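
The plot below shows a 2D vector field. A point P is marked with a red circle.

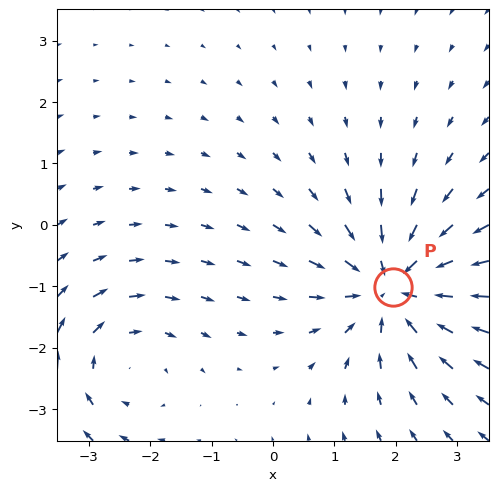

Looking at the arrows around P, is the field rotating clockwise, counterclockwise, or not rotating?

not rotating

Near P at (2.0, -1.0) the arrows show no circulation. The curl there is ≈0.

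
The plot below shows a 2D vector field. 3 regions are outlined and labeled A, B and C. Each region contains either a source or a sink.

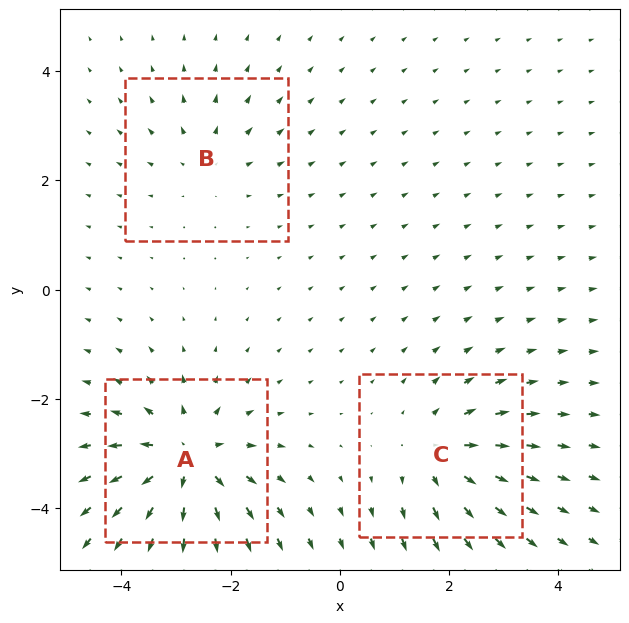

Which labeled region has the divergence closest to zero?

B

Divergence at each region's feature centre — A: about +5, B: about +2, C: about +3. Region B is closest to zero.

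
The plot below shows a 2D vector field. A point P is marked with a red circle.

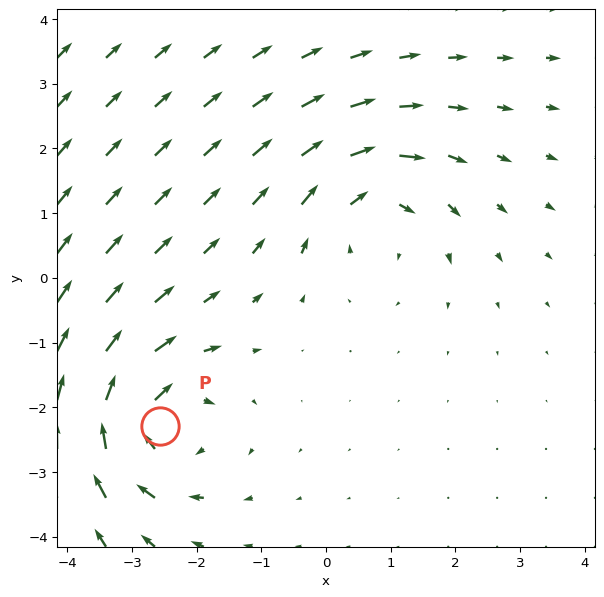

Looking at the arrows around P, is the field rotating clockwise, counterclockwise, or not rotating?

Near P at (-2.6, -2.3) the arrows circulate clockwise. The curl (z-component) there is about -5; negative curl means clockwise rotation.

clockwise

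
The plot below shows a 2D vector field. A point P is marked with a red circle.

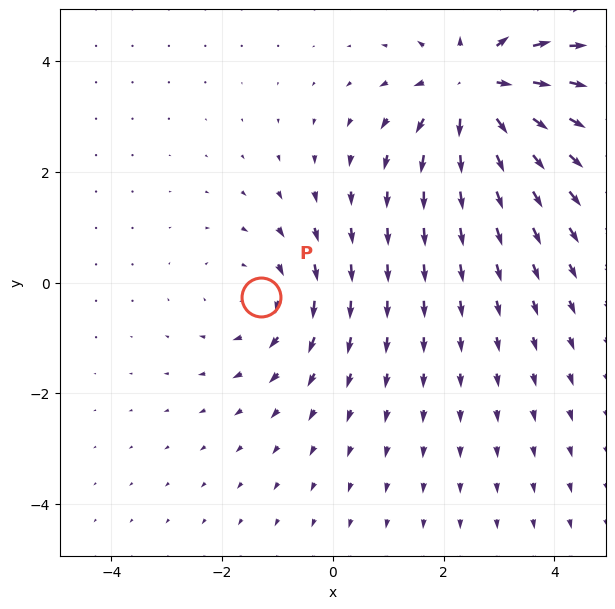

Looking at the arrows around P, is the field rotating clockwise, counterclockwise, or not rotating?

clockwise

Near P at (-1.3, -0.3) the arrows circulate clockwise. The curl (z-component) there is about -2; negative curl means clockwise rotation.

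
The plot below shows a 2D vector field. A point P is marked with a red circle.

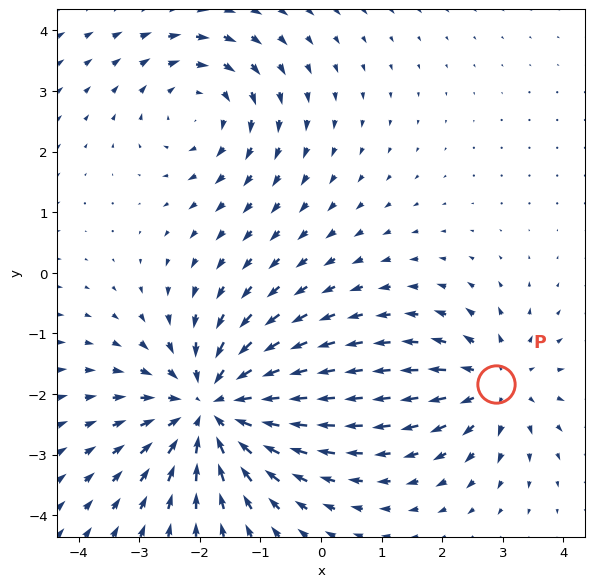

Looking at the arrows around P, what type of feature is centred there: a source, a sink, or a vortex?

At P (2.9, -1.8) the arrows spread outward. Divergence about +3, curl ≈0 — positive divergence with near-zero curl is a source.

source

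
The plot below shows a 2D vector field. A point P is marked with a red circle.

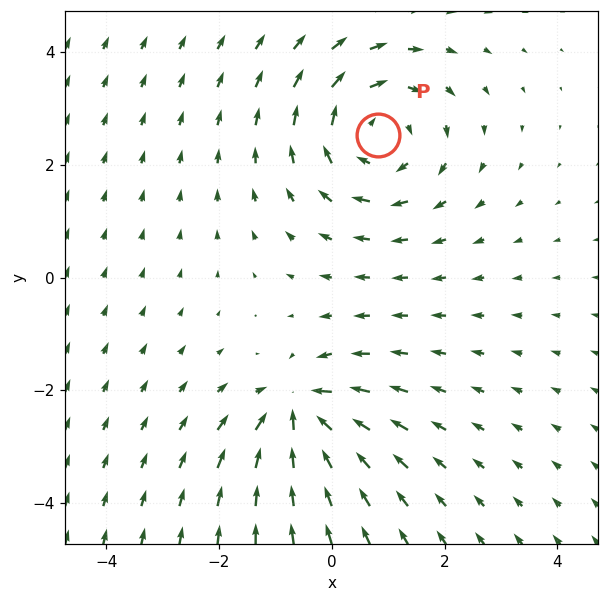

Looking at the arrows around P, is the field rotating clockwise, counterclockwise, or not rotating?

Near P at (0.8, 2.5) the arrows circulate clockwise. The curl (z-component) there is about -3; negative curl means clockwise rotation.

clockwise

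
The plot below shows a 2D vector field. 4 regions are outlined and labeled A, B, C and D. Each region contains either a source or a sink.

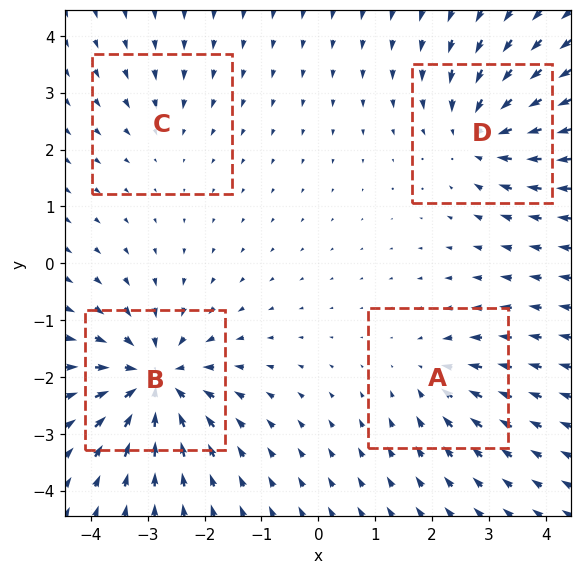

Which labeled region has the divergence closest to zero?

Divergence at each region's feature centre — A: about -3, B: about -7, C: about -2, D: about -5. Region C is closest to zero.

C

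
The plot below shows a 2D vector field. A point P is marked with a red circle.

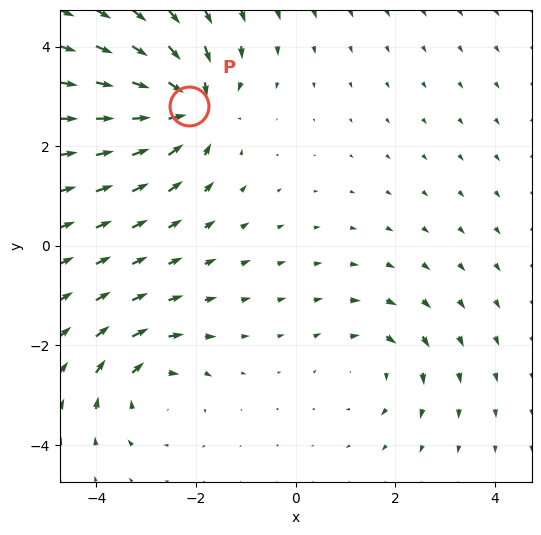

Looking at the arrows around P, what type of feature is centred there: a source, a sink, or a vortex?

At P (-2.1, 2.8) the arrows converge inward. Divergence about -5, curl ≈0 — negative divergence with near-zero curl is a sink.

sink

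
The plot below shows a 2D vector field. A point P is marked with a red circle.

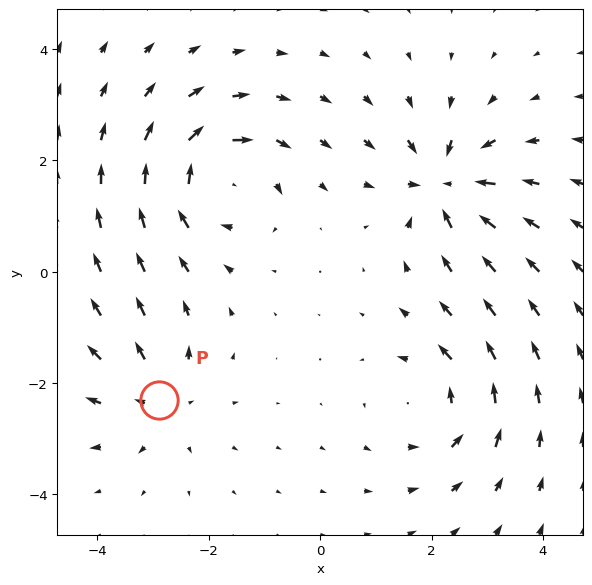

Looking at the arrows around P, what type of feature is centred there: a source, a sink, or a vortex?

source

At P (-2.9, -2.3) the arrows spread outward. Divergence about +3, curl ≈0 — positive divergence with near-zero curl is a source.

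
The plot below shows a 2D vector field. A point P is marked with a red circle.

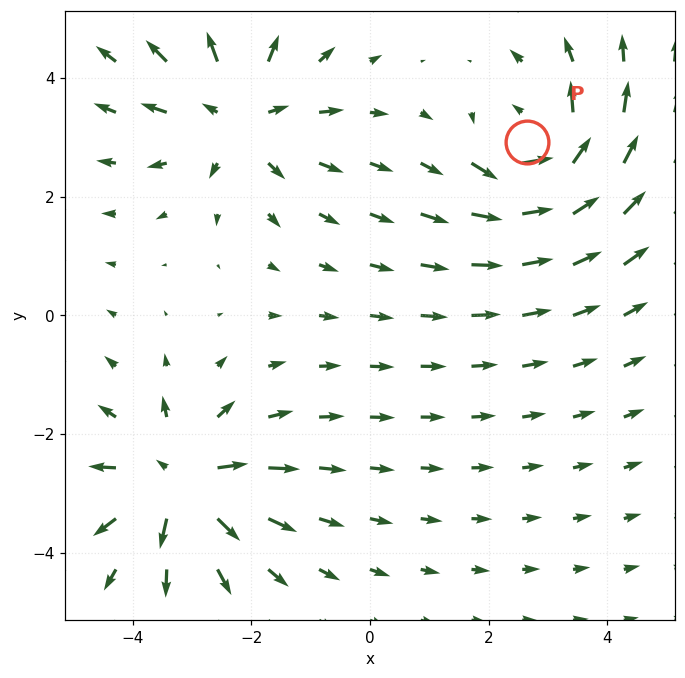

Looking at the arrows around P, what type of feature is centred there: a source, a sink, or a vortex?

vortex

At P (2.6, 2.9) the arrows circulate counterclockwise. Divergence ≈0, curl about +6 — near-zero divergence with nonzero curl is a vortex.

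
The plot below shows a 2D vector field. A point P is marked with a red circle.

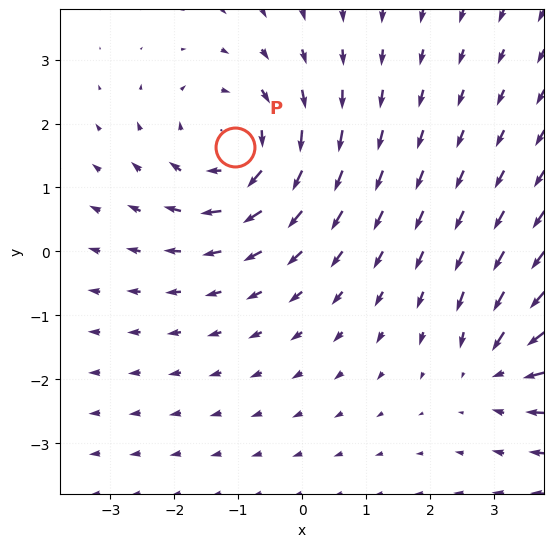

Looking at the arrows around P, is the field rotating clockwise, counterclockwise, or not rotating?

clockwise

Near P at (-1.0, 1.6) the arrows circulate clockwise. The curl (z-component) there is about -4; negative curl means clockwise rotation.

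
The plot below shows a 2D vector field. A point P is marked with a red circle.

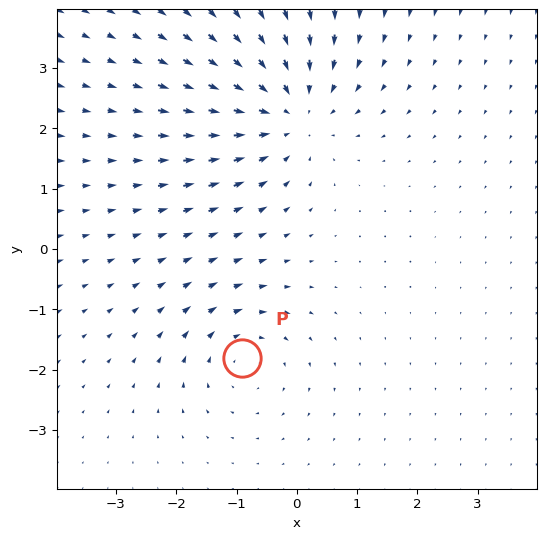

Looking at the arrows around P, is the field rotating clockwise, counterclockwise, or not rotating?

Near P at (-0.9, -1.8) the arrows circulate clockwise. The curl (z-component) there is about -3; negative curl means clockwise rotation.

clockwise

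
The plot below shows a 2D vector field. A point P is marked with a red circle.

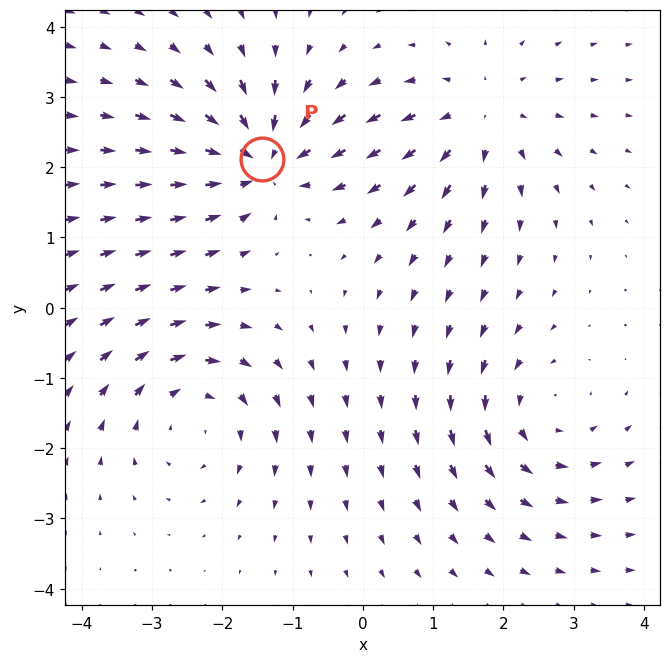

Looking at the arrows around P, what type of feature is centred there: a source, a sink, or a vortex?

sink

At P (-1.4, 2.1) the arrows converge inward. Divergence about -6, curl ≈0 — negative divergence with near-zero curl is a sink.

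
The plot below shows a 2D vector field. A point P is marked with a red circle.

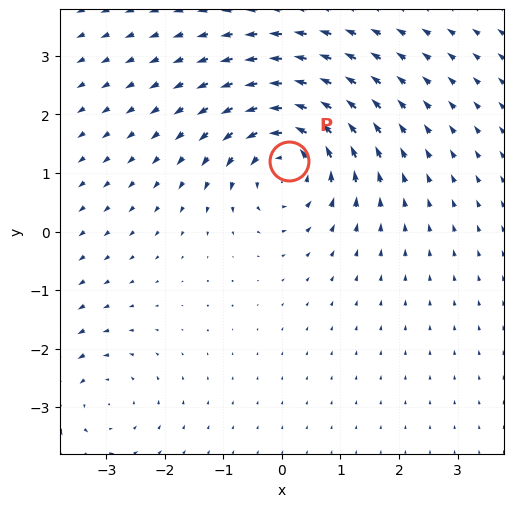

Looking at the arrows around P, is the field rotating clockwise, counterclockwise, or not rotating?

counterclockwise

Near P at (0.1, 1.2) the arrows circulate counterclockwise. The curl (z-component) there is about +5; positive curl means counterclockwise rotation.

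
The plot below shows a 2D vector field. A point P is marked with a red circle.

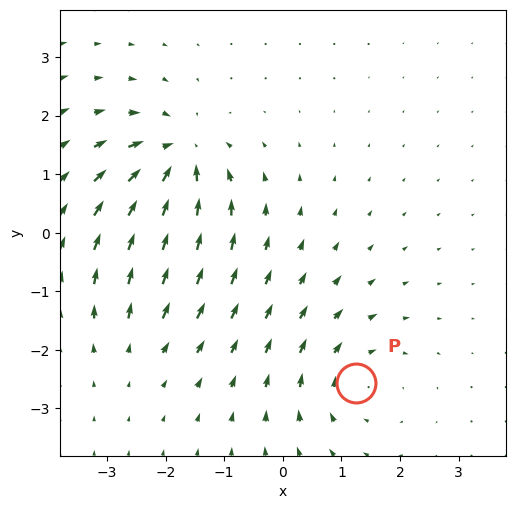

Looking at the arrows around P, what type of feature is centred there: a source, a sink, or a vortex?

vortex

At P (1.3, -2.6) the arrows circulate clockwise. Divergence ≈0, curl about -4 — near-zero divergence with nonzero curl is a vortex.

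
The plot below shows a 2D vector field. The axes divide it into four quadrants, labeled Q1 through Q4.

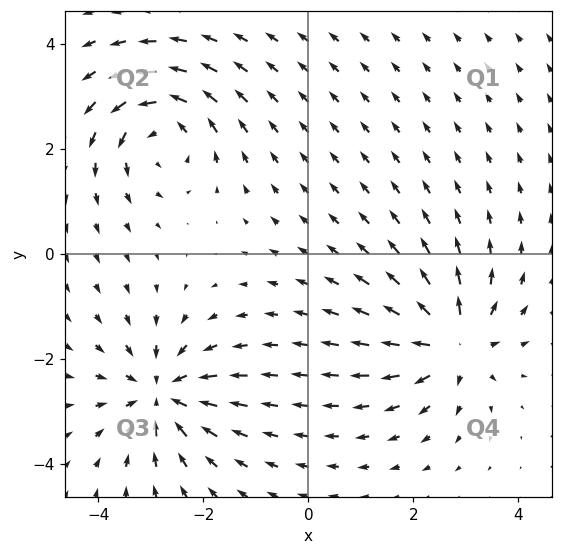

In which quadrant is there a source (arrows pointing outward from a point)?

The source sits at approximately (2.8, -1.7), which lies in quadrant Q4. The divergence there is about +6, positive as expected for a source.

Q4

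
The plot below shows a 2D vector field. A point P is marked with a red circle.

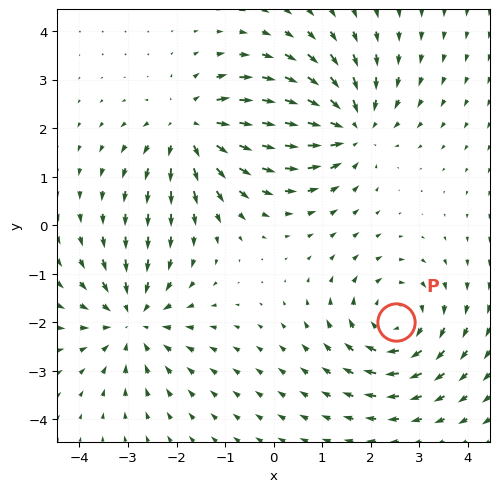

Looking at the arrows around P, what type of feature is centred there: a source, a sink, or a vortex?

At P (2.5, -2.0) the arrows circulate clockwise. Divergence ≈0, curl about -4 — near-zero divergence with nonzero curl is a vortex.

vortex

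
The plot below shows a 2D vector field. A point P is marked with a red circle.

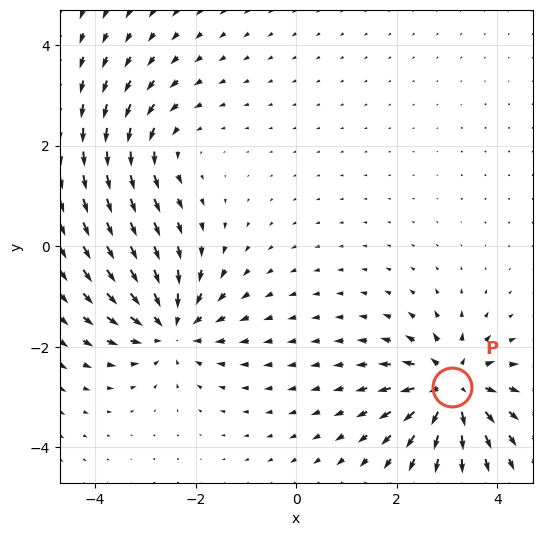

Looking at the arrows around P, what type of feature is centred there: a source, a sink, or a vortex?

source

At P (3.1, -2.8) the arrows spread outward. Divergence about +7, curl ≈0 — positive divergence with near-zero curl is a source.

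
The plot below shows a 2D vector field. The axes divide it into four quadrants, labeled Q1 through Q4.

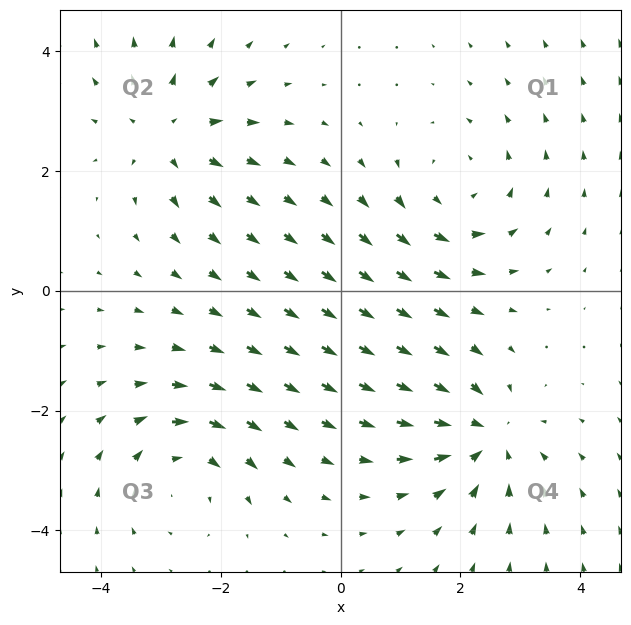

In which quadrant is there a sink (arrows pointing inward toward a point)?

Q4

The sink sits at approximately (2.4, -2.4), which lies in quadrant Q4. The divergence there is about -5, negative as expected for a sink.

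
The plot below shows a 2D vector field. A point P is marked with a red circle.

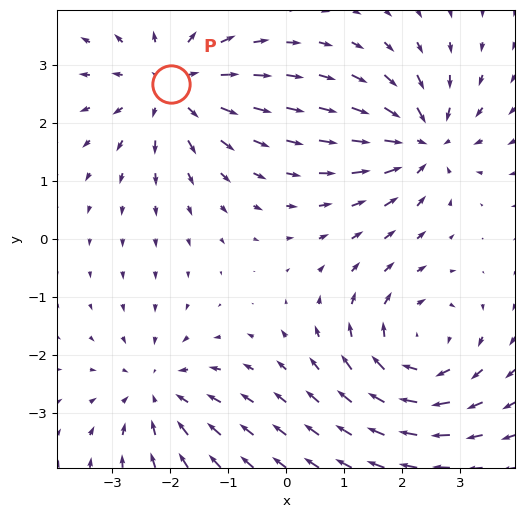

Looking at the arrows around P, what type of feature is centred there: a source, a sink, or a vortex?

source

At P (-2.0, 2.7) the arrows spread outward. Divergence about +5, curl ≈0 — positive divergence with near-zero curl is a source.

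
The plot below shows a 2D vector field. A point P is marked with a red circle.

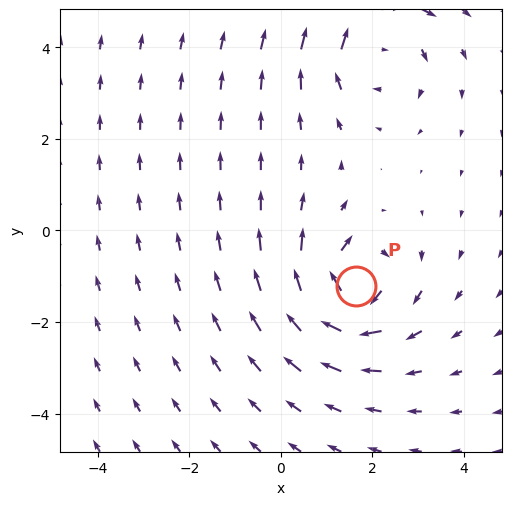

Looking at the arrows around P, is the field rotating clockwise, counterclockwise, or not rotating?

clockwise

Near P at (1.6, -1.2) the arrows circulate clockwise. The curl (z-component) there is about -7; negative curl means clockwise rotation.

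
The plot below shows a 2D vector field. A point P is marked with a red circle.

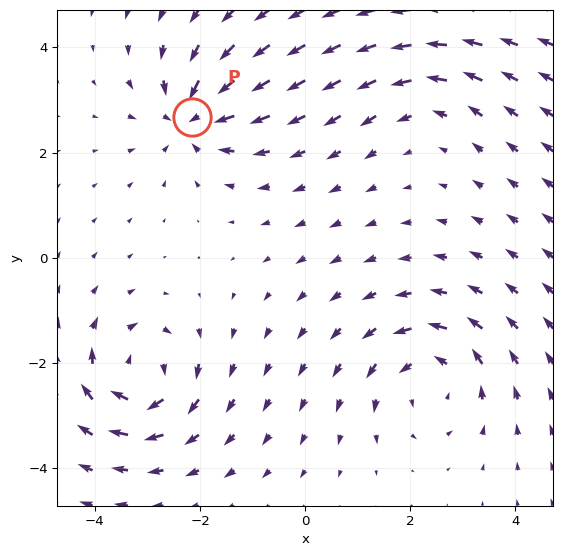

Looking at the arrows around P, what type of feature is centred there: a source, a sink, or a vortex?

sink

At P (-2.1, 2.7) the arrows converge inward. Divergence about -5, curl ≈0 — negative divergence with near-zero curl is a sink.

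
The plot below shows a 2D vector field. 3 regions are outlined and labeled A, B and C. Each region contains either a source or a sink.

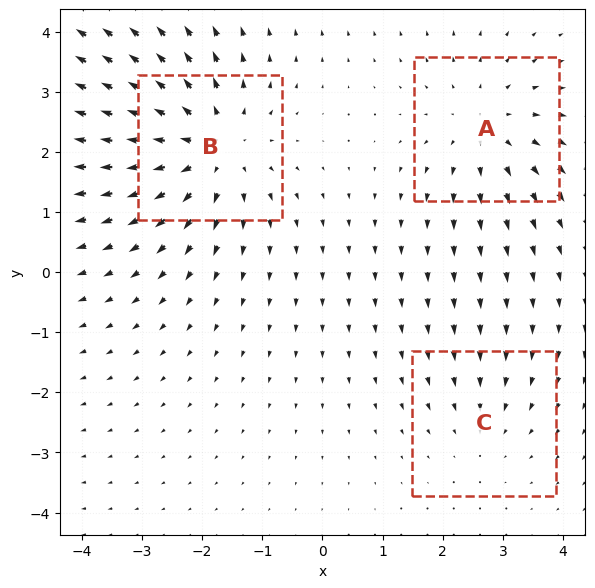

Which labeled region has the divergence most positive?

Divergence at each region's feature centre — A: about +3, B: about +4, C: about -2. Region B is most positive.

B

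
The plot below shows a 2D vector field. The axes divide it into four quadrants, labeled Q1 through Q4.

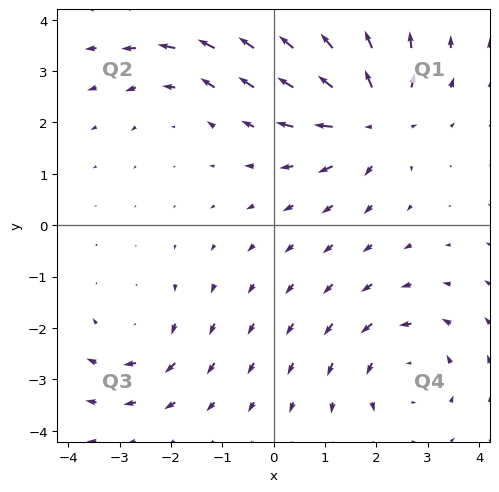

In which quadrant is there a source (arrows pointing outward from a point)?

Q1

The source sits at approximately (1.9, 2.1), which lies in quadrant Q1. The divergence there is about +6, positive as expected for a source.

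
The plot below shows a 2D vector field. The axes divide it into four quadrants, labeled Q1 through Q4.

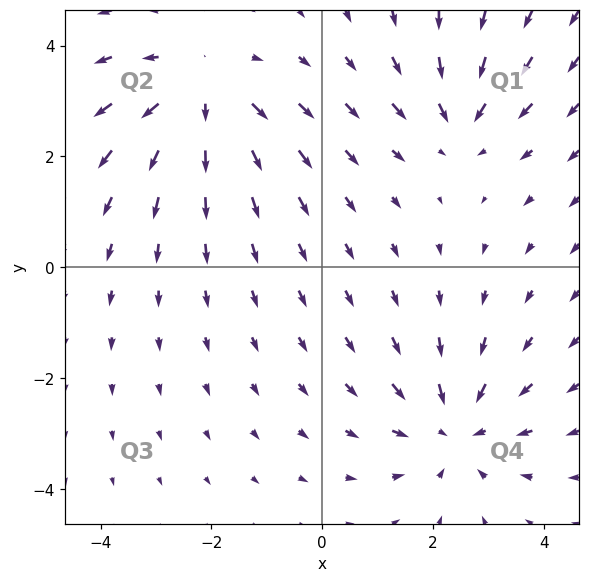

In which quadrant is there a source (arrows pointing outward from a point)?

Q2

The source sits at approximately (-2.2, 3.1), which lies in quadrant Q2. The divergence there is about +4, positive as expected for a source.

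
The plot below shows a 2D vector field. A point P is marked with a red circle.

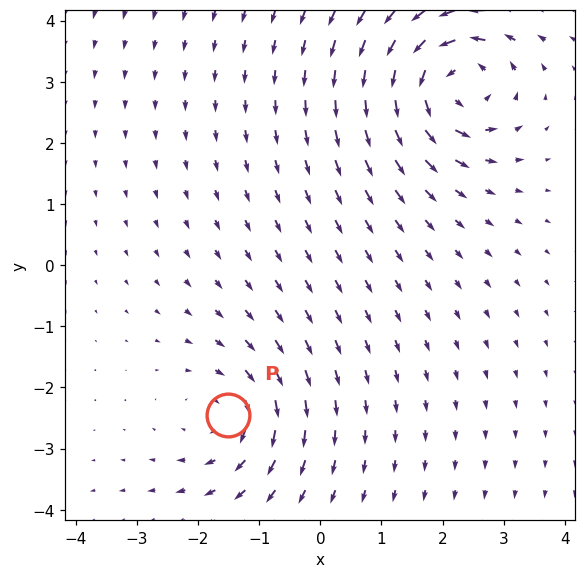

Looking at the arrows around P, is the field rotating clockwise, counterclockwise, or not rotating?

clockwise

Near P at (-1.5, -2.5) the arrows circulate clockwise. The curl (z-component) there is about -3; negative curl means clockwise rotation.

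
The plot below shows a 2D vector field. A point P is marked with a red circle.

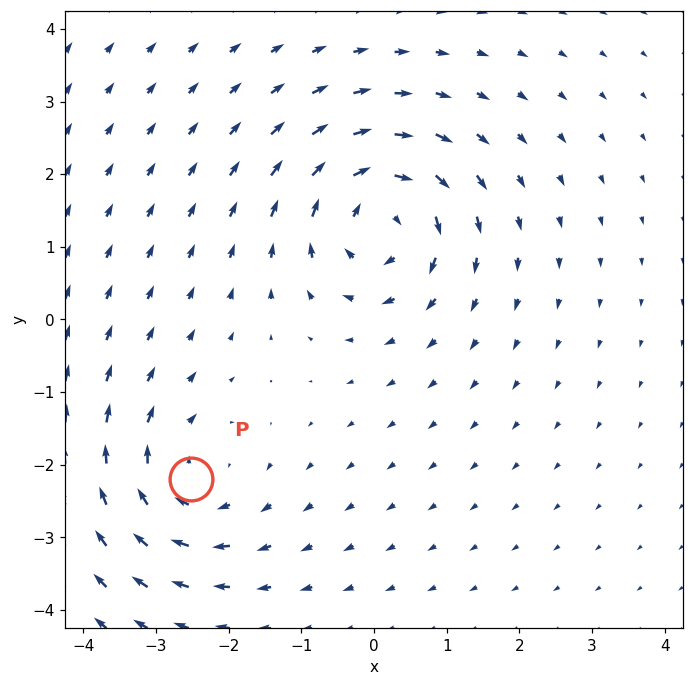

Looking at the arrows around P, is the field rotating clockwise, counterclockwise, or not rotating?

Near P at (-2.5, -2.2) the arrows circulate clockwise. The curl (z-component) there is about -4; negative curl means clockwise rotation.

clockwise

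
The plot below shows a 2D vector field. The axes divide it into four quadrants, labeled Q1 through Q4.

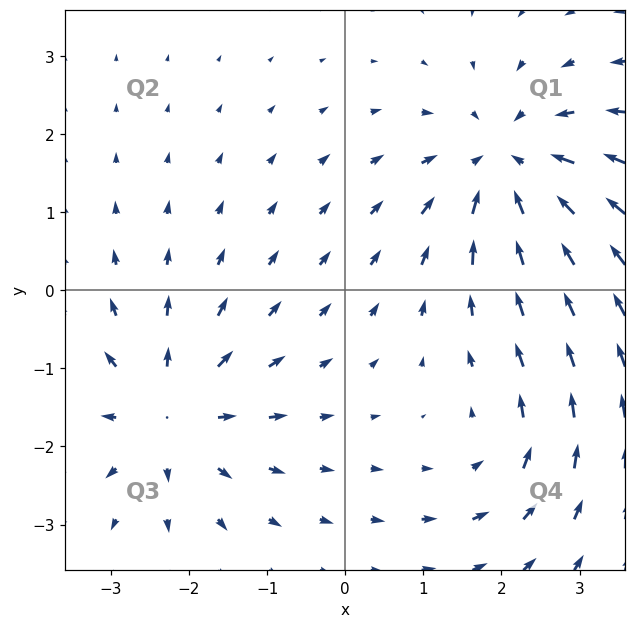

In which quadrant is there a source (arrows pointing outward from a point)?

The source sits at approximately (-2.3, -1.6), which lies in quadrant Q3. The divergence there is about +4, positive as expected for a source.

Q3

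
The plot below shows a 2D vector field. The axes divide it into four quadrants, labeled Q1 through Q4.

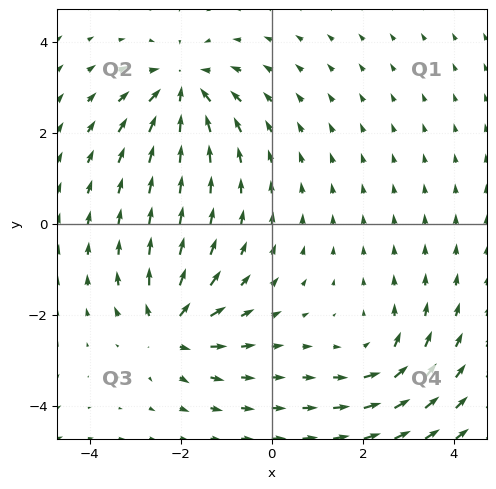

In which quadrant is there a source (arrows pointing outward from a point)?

Q3

The source sits at approximately (-2.2, -2.3), which lies in quadrant Q3. The divergence there is about +5, positive as expected for a source.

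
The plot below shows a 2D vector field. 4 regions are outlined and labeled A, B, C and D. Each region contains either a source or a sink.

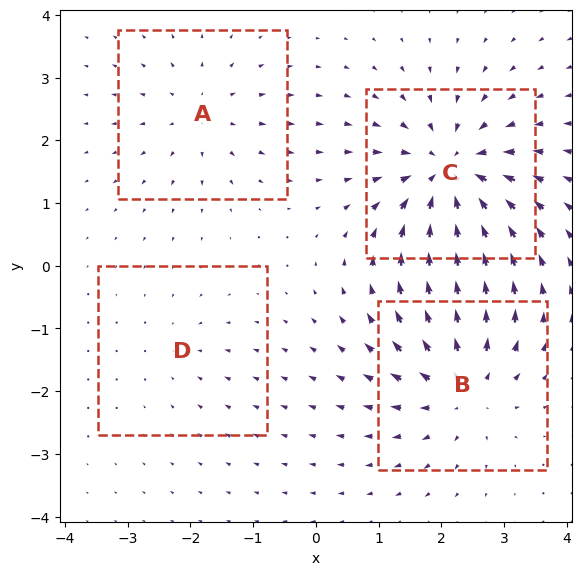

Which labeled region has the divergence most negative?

C

Divergence at each region's feature centre — A: about +4, B: about +6, C: about -8, D: about -2. Region C is most negative.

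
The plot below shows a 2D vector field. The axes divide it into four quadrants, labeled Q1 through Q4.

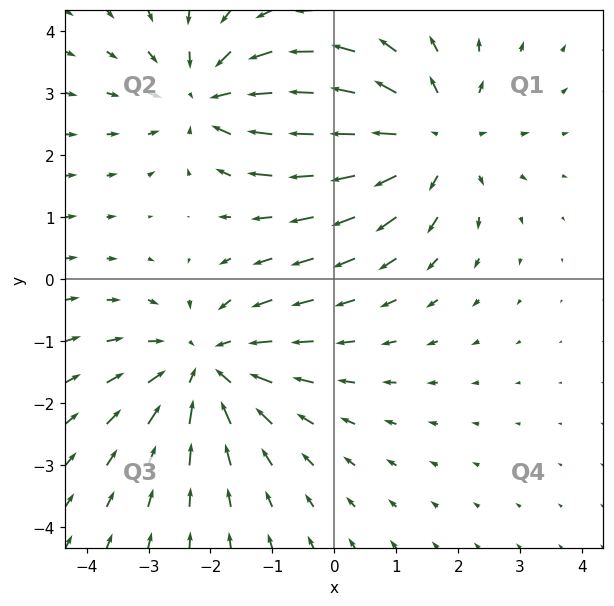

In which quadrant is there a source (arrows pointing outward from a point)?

The source sits at approximately (1.6, 2.3), which lies in quadrant Q1. The divergence there is about +4, positive as expected for a source.

Q1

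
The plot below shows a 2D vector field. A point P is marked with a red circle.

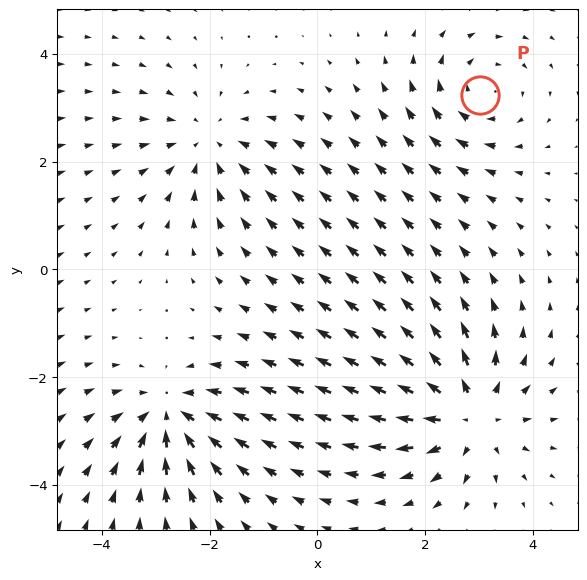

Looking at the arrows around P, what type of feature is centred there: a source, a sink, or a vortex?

vortex

At P (3.0, 3.2) the arrows circulate clockwise. Divergence ≈0, curl about -3 — near-zero divergence with nonzero curl is a vortex.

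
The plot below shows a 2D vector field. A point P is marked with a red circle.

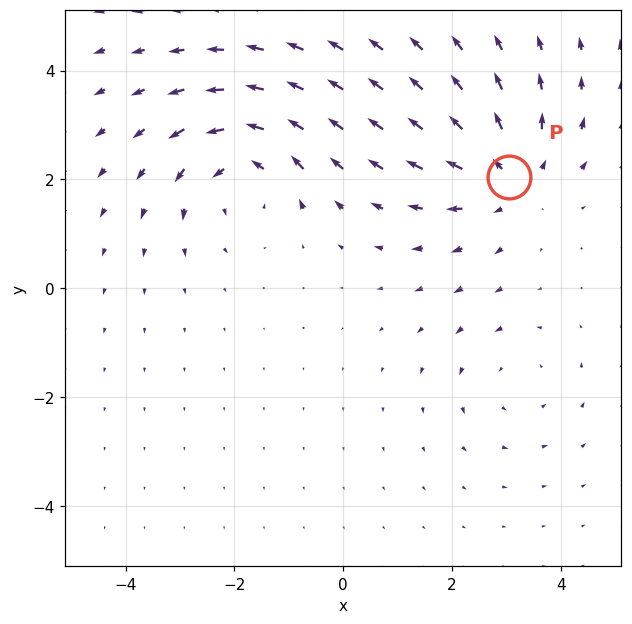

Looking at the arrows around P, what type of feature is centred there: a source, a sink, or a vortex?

At P (3.0, 2.0) the arrows spread outward. Divergence about +4, curl ≈0 — positive divergence with near-zero curl is a source.

source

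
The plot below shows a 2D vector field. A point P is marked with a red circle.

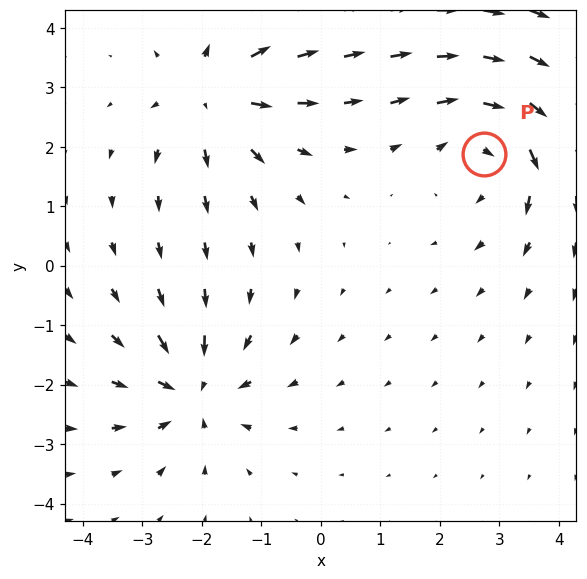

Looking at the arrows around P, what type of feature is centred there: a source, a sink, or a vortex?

At P (2.7, 1.9) the arrows circulate clockwise. Divergence ≈0, curl about -4 — near-zero divergence with nonzero curl is a vortex.

vortex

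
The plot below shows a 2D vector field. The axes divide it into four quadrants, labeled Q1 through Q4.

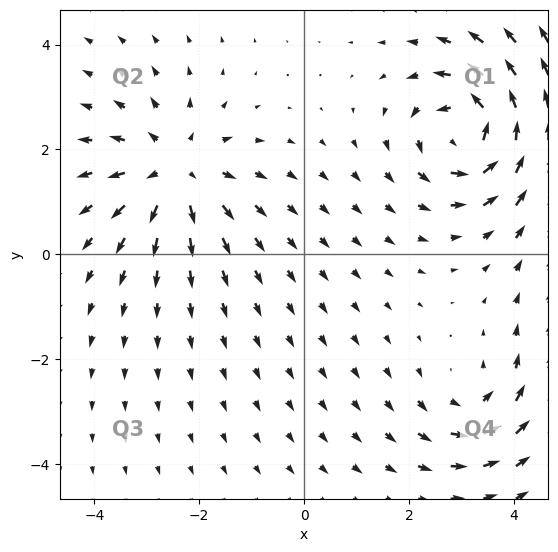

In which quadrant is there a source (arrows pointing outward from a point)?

The source sits at approximately (-2.5, 1.6), which lies in quadrant Q2. The divergence there is about +4, positive as expected for a source.

Q2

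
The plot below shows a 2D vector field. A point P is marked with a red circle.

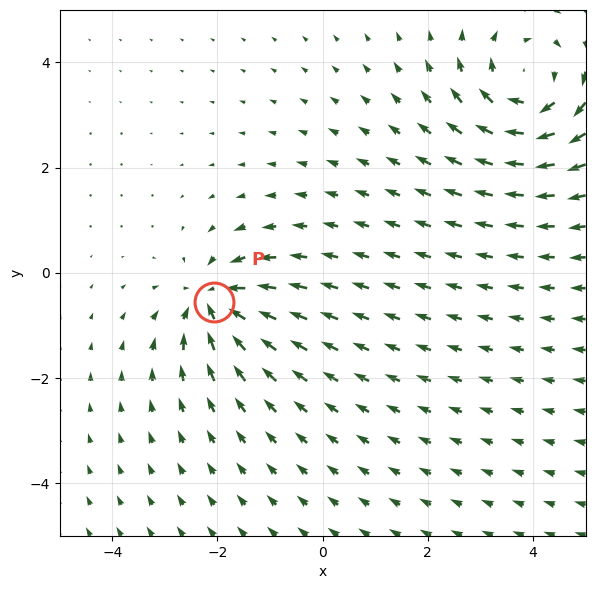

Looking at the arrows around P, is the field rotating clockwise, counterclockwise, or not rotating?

not rotating

Near P at (-2.1, -0.6) the arrows show no circulation. The curl there is ≈0.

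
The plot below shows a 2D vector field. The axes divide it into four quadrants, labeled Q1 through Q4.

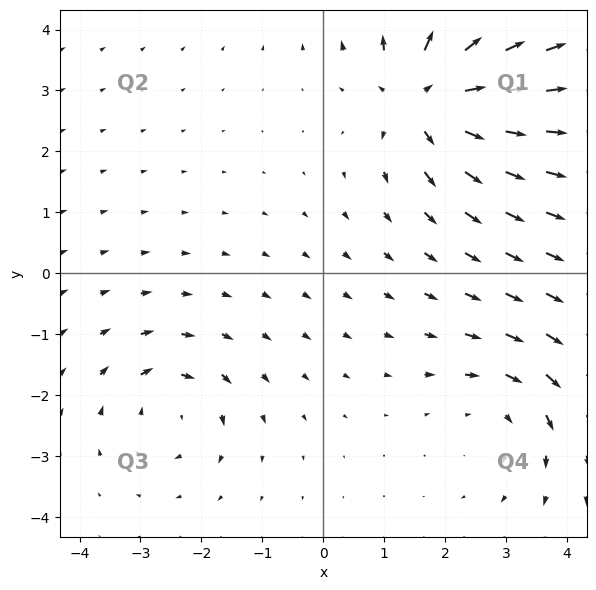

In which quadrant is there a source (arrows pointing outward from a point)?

Q1

The source sits at approximately (1.7, 2.9), which lies in quadrant Q1. The divergence there is about +5, positive as expected for a source.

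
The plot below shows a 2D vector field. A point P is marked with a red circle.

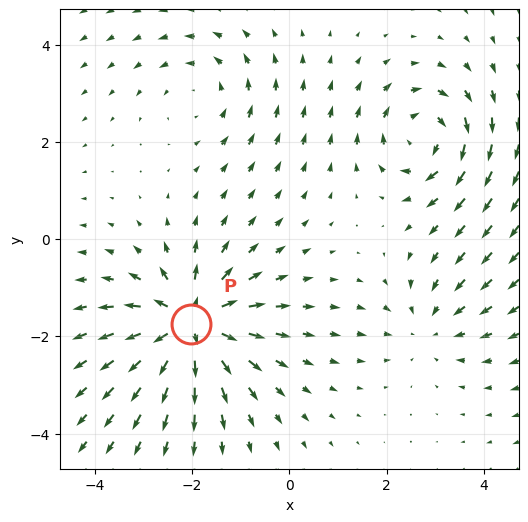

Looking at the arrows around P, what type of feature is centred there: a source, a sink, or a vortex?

source

At P (-2.0, -1.7) the arrows spread outward. Divergence about +6, curl ≈0 — positive divergence with near-zero curl is a source.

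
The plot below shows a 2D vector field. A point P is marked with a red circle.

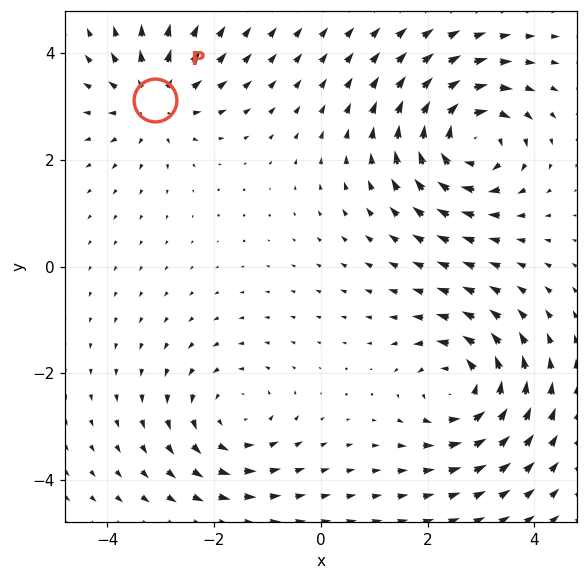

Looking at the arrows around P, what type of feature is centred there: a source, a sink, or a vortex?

At P (-3.1, 3.1) the arrows spread outward. Divergence about +4, curl ≈0 — positive divergence with near-zero curl is a source.

source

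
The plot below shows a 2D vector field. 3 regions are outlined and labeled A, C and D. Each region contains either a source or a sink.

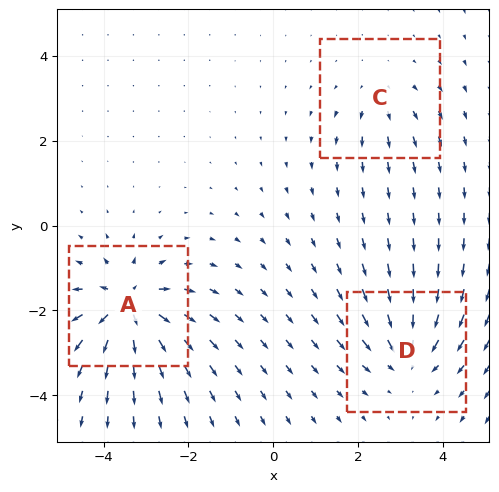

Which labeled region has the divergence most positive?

Divergence at each region's feature centre — A: about +7, C: about +3, D: about -4. Region A is most positive.

A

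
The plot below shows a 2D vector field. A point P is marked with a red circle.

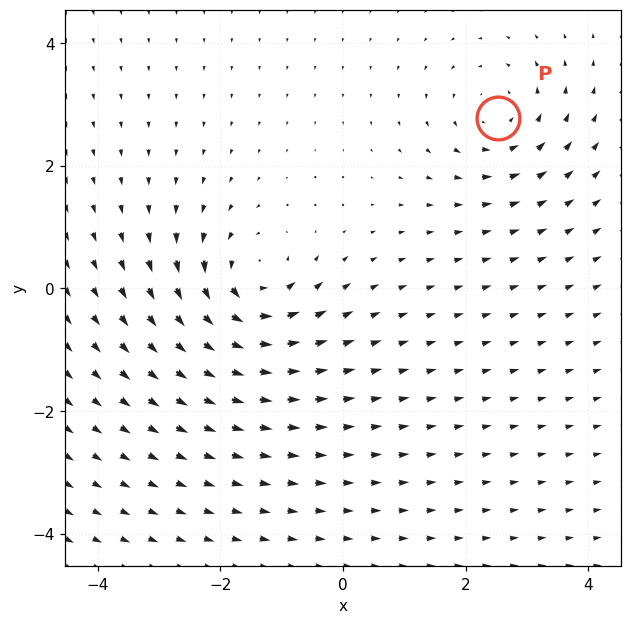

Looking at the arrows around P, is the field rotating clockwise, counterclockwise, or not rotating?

counterclockwise

Near P at (2.5, 2.8) the arrows circulate counterclockwise. The curl (z-component) there is about +3; positive curl means counterclockwise rotation.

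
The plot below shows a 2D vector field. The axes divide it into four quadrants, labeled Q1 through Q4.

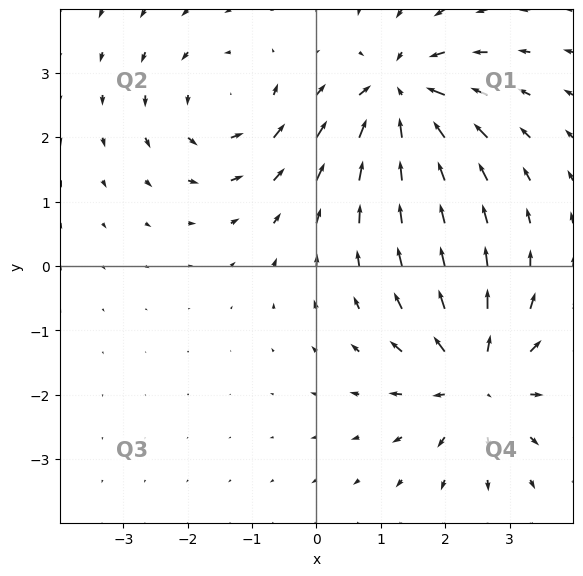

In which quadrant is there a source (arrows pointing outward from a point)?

Q4

The source sits at approximately (2.5, -1.8), which lies in quadrant Q4. The divergence there is about +6, positive as expected for a source.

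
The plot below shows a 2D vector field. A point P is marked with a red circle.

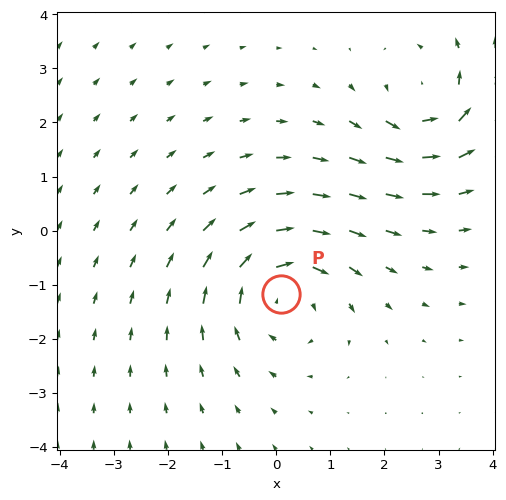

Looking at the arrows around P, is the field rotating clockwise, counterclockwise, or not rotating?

clockwise

Near P at (0.1, -1.2) the arrows circulate clockwise. The curl (z-component) there is about -4; negative curl means clockwise rotation.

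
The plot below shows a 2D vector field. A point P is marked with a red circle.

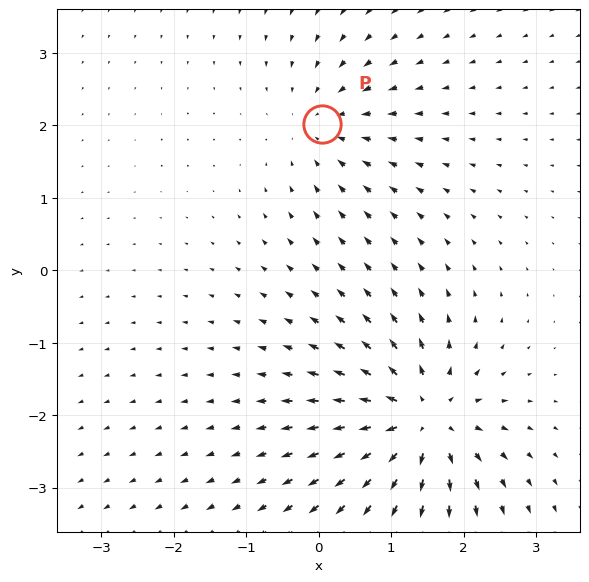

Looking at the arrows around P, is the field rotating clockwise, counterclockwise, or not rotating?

not rotating

Near P at (0.0, 2.0) the arrows show no circulation. The curl there is ≈0.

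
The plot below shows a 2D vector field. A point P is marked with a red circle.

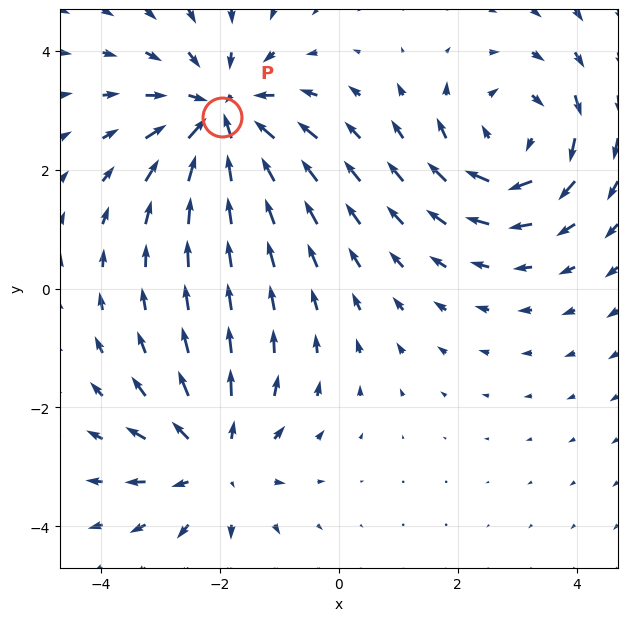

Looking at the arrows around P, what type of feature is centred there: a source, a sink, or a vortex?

At P (-2.0, 2.9) the arrows converge inward. Divergence about -5, curl ≈0 — negative divergence with near-zero curl is a sink.

sink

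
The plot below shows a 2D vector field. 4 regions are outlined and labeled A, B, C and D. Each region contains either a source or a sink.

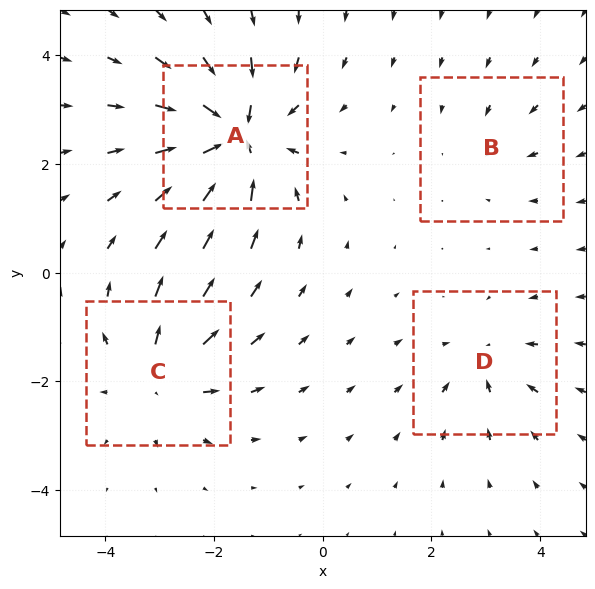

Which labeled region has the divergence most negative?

A

Divergence at each region's feature centre — A: about -8, B: about -2, C: about +5, D: about -4. Region A is most negative.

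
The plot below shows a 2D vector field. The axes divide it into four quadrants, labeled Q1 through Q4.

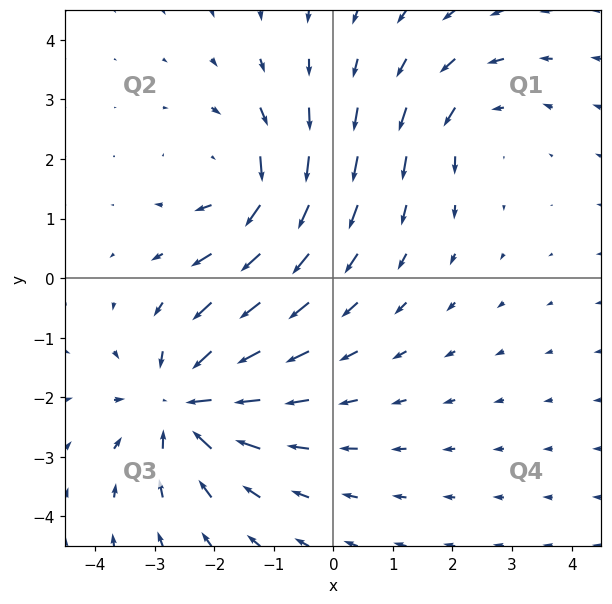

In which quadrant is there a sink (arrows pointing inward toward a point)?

Q3

The sink sits at approximately (-2.5, -2.1), which lies in quadrant Q3. The divergence there is about -5, negative as expected for a sink.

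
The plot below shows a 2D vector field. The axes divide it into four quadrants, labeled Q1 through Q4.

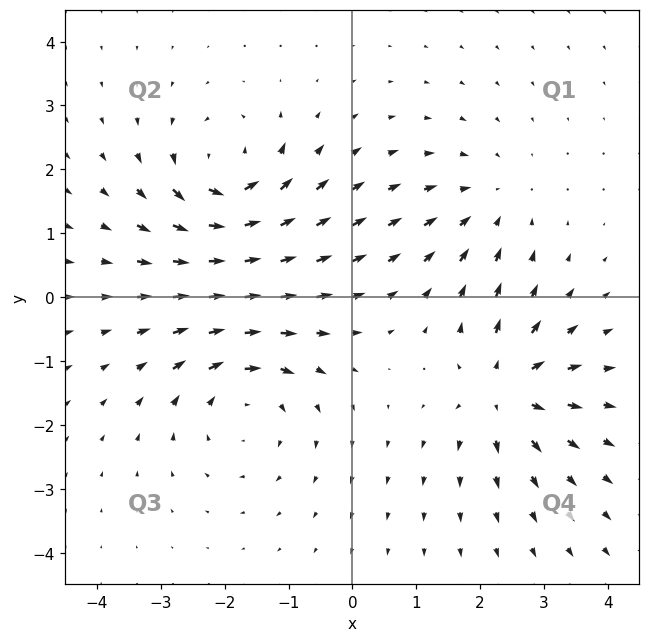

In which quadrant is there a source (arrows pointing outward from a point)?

Q4

The source sits at approximately (2.4, -1.5), which lies in quadrant Q4. The divergence there is about +6, positive as expected for a source.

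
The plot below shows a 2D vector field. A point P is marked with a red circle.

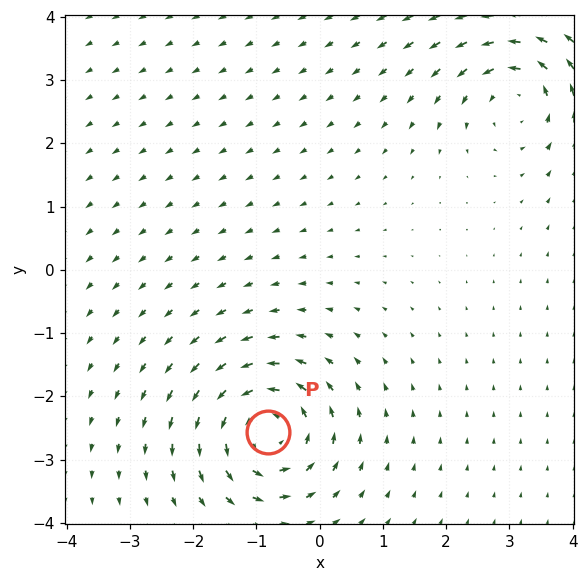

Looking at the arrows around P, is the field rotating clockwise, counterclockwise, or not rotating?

Near P at (-0.8, -2.6) the arrows circulate counterclockwise. The curl (z-component) there is about +5; positive curl means counterclockwise rotation.

counterclockwise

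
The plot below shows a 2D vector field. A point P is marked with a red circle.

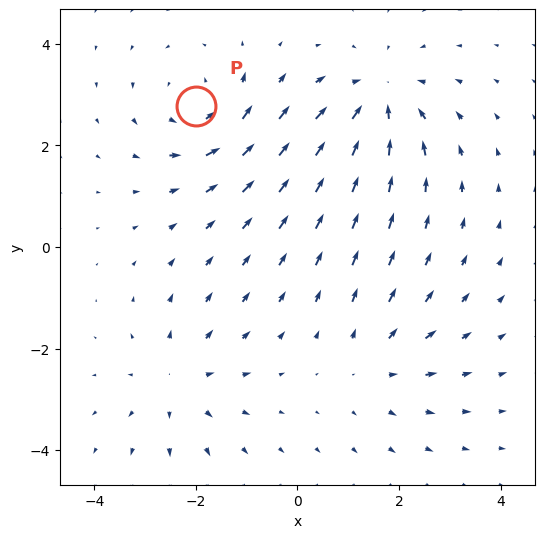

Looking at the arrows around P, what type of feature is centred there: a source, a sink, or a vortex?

vortex

At P (-2.0, 2.8) the arrows circulate counterclockwise. Divergence ≈0, curl about +4 — near-zero divergence with nonzero curl is a vortex.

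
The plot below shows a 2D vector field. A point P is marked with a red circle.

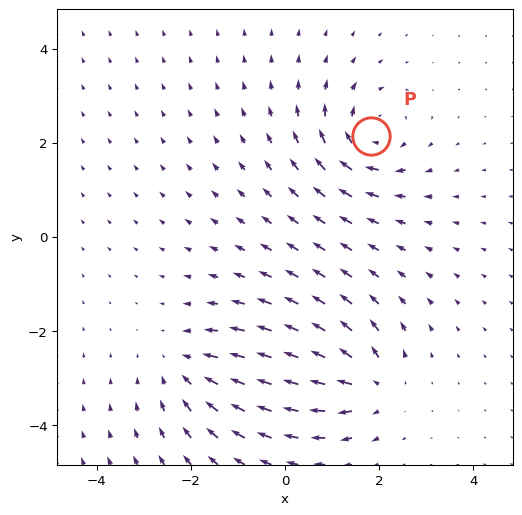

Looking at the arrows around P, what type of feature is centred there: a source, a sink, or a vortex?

At P (1.8, 2.1) the arrows circulate clockwise. Divergence ≈0, curl about -6 — near-zero divergence with nonzero curl is a vortex.

vortex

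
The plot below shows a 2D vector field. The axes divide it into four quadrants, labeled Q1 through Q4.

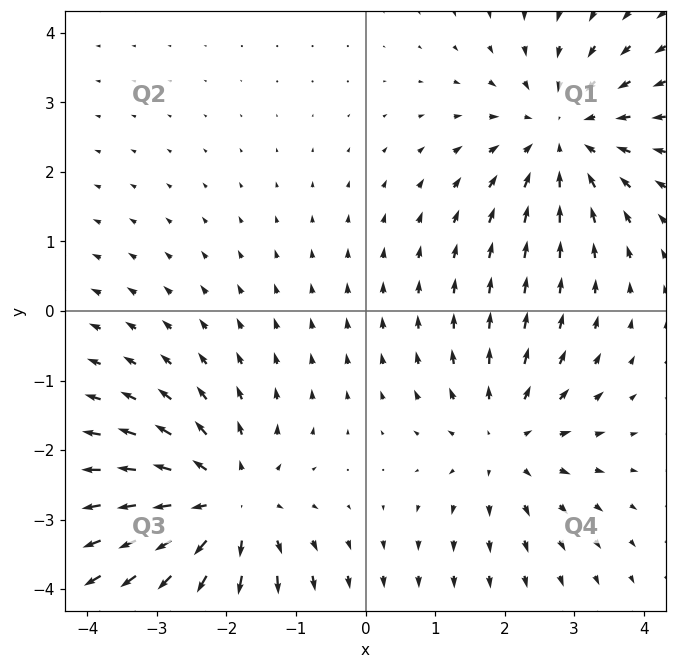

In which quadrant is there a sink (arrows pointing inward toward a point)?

Q1

The sink sits at approximately (2.8, 2.5), which lies in quadrant Q1. The divergence there is about -3, negative as expected for a sink.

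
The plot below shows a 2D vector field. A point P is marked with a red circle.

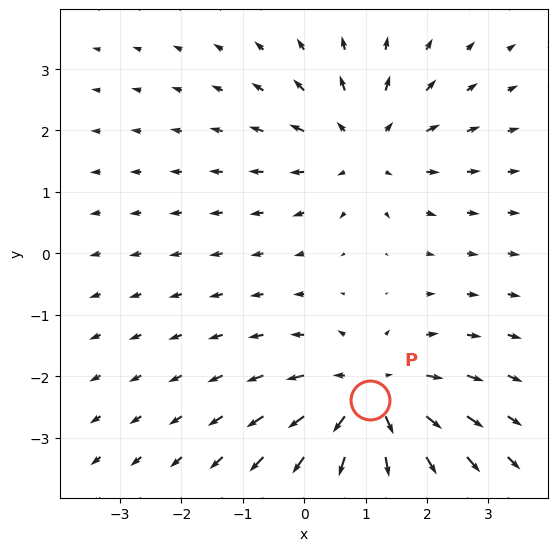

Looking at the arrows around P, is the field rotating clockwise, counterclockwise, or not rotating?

Near P at (1.1, -2.4) the arrows show no circulation. The curl there is ≈0.

not rotating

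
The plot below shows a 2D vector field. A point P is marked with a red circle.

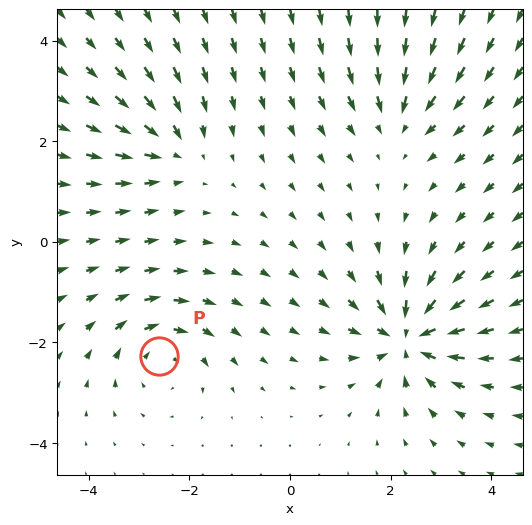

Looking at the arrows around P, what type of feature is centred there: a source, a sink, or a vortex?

At P (-2.6, -2.3) the arrows circulate clockwise. Divergence ≈0, curl about -4 — near-zero divergence with nonzero curl is a vortex.

vortex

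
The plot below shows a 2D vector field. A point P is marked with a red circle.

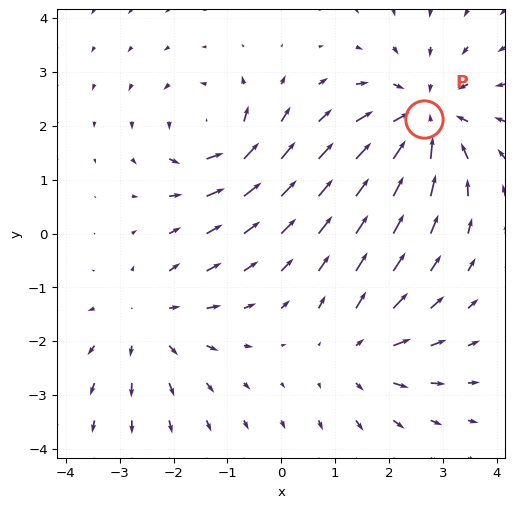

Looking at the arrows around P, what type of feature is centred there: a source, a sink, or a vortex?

sink

At P (2.7, 2.1) the arrows converge inward. Divergence about -5, curl ≈0 — negative divergence with near-zero curl is a sink.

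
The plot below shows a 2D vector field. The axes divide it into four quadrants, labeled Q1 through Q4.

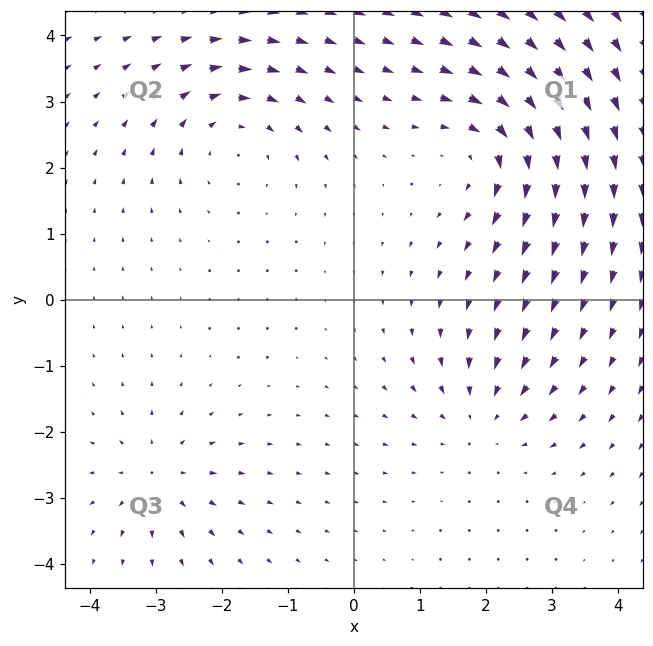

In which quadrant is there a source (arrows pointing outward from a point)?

The source sits at approximately (-3.0, -2.7), which lies in quadrant Q3. The divergence there is about +4, positive as expected for a source.

Q3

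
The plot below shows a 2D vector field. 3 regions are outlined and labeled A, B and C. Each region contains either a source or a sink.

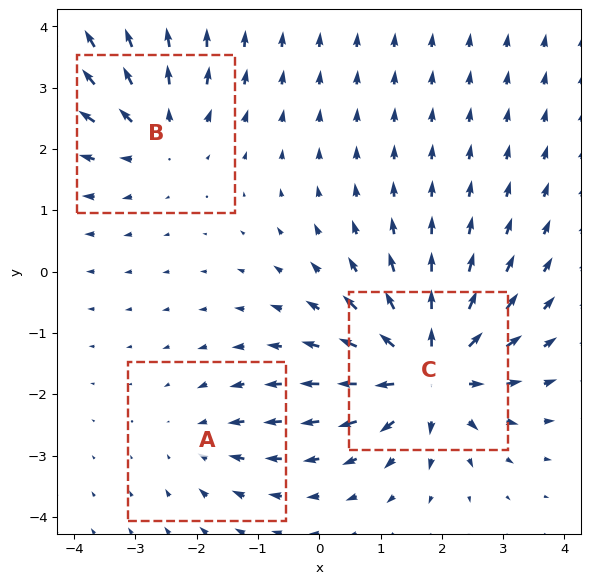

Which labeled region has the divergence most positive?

C

Divergence at each region's feature centre — A: about -2, B: about +4, C: about +6. Region C is most positive.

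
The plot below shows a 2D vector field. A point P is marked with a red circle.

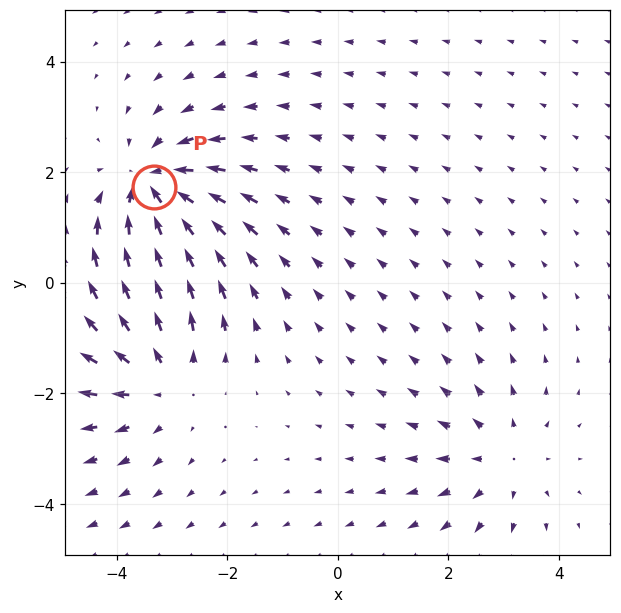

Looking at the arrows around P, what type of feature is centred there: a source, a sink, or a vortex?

At P (-3.3, 1.7) the arrows converge inward. Divergence about -5, curl ≈0 — negative divergence with near-zero curl is a sink.

sink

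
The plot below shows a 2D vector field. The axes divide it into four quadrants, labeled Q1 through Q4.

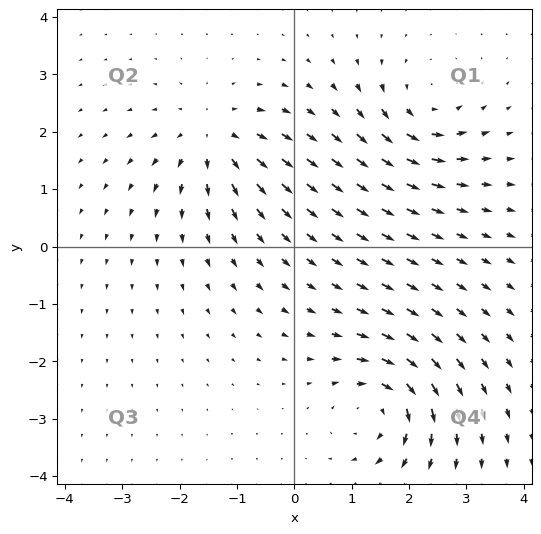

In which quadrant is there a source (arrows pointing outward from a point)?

Q2

The source sits at approximately (-1.4, 1.9), which lies in quadrant Q2. The divergence there is about +6, positive as expected for a source.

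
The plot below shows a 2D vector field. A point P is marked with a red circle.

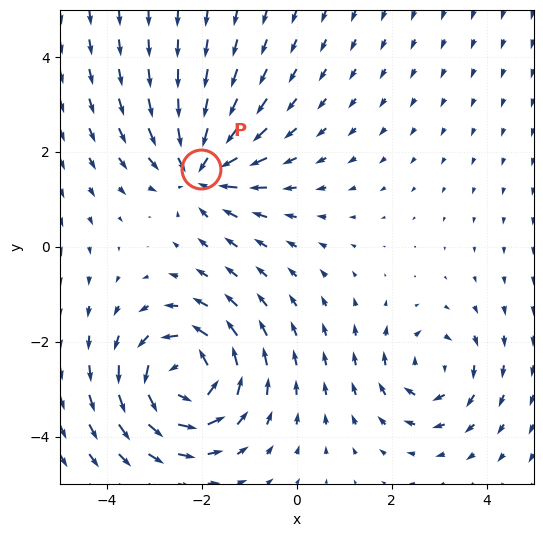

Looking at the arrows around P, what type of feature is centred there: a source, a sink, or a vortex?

sink

At P (-2.0, 1.6) the arrows converge inward. Divergence about -4, curl ≈0 — negative divergence with near-zero curl is a sink.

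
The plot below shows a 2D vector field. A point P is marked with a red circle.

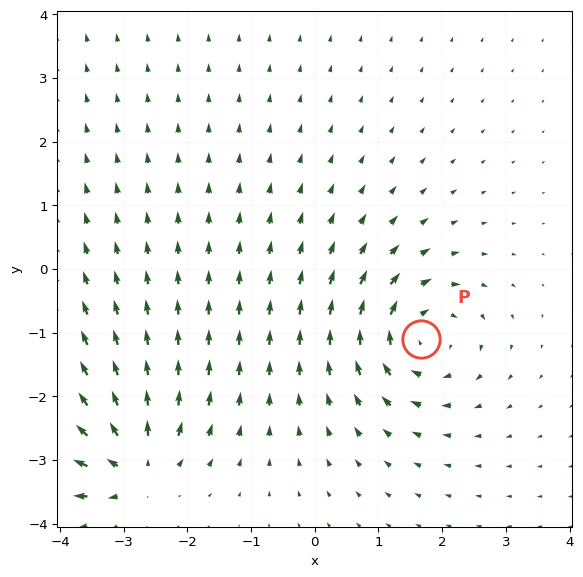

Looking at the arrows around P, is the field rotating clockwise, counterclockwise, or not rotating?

Near P at (1.7, -1.1) the arrows circulate clockwise. The curl (z-component) there is about -5; negative curl means clockwise rotation.

clockwise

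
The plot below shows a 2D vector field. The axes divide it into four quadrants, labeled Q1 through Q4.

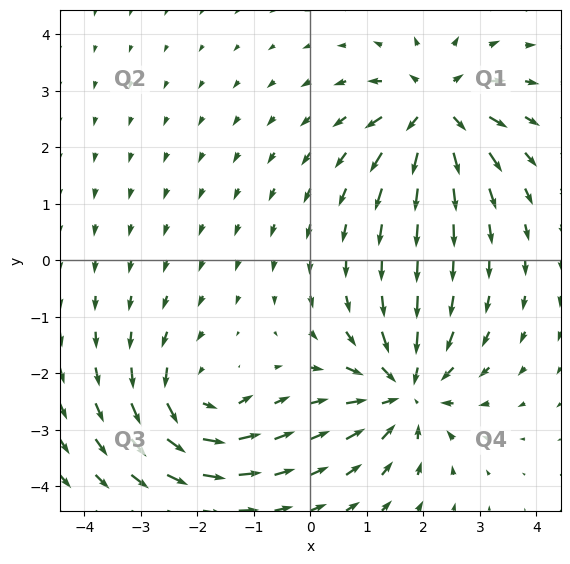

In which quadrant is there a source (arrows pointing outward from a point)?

The source sits at approximately (2.2, 2.7), which lies in quadrant Q1. The divergence there is about +6, positive as expected for a source.

Q1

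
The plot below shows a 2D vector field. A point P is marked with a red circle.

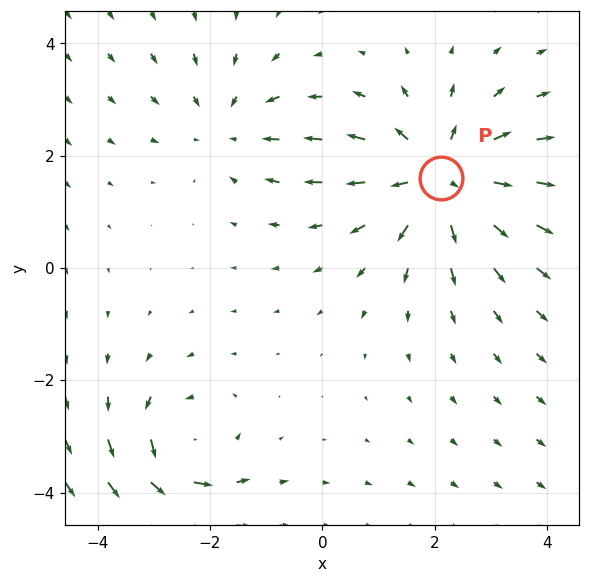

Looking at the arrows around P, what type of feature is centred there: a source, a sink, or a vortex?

At P (2.1, 1.6) the arrows spread outward. Divergence about +4, curl ≈0 — positive divergence with near-zero curl is a source.

source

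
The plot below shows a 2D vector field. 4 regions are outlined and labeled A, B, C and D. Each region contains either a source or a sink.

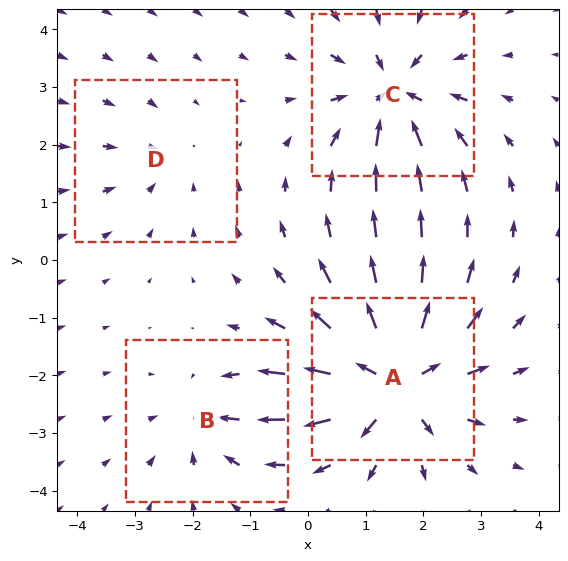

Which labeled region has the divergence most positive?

Divergence at each region's feature centre — A: about +7, B: about -3, C: about -5, D: about -2. Region A is most positive.

A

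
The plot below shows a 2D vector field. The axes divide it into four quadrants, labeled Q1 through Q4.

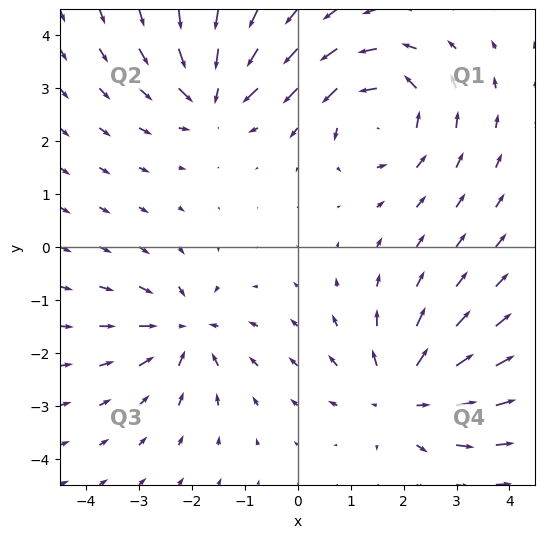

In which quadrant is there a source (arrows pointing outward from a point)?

The source sits at approximately (2.0, -2.8), which lies in quadrant Q4. The divergence there is about +5, positive as expected for a source.

Q4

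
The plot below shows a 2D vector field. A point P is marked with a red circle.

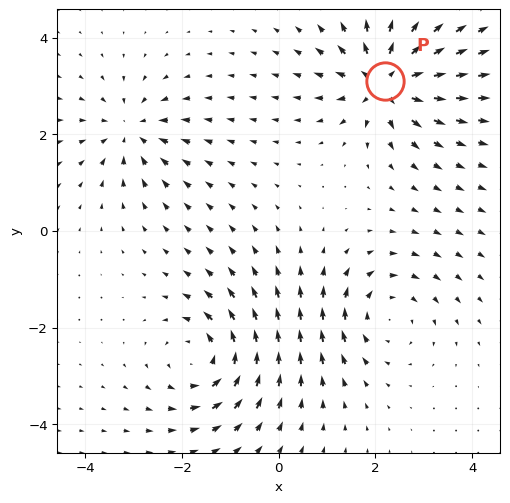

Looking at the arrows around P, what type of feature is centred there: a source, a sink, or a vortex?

source

At P (2.2, 3.1) the arrows spread outward. Divergence about +5, curl ≈0 — positive divergence with near-zero curl is a source.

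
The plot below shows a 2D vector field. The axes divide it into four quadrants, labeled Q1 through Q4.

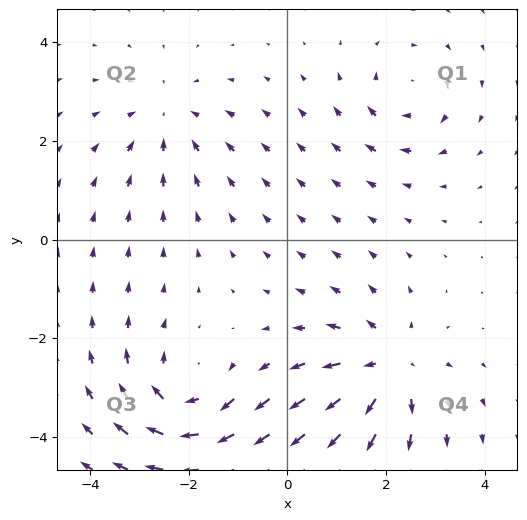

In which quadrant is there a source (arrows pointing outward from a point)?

The source sits at approximately (2.0, -2.6), which lies in quadrant Q4. The divergence there is about +5, positive as expected for a source.

Q4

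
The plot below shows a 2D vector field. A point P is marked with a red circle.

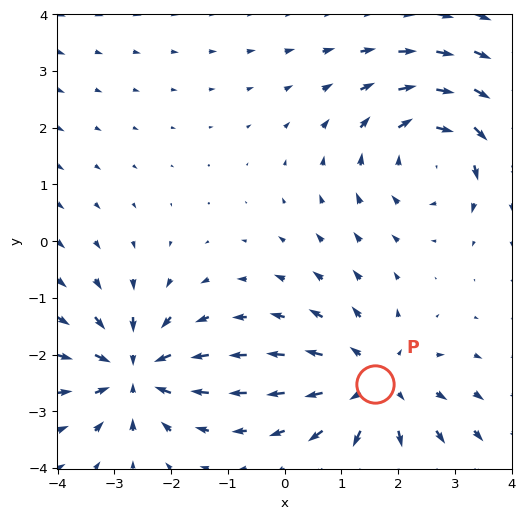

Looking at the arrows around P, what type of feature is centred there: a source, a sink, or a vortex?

At P (1.6, -2.5) the arrows spread outward. Divergence about +4, curl ≈0 — positive divergence with near-zero curl is a source.

source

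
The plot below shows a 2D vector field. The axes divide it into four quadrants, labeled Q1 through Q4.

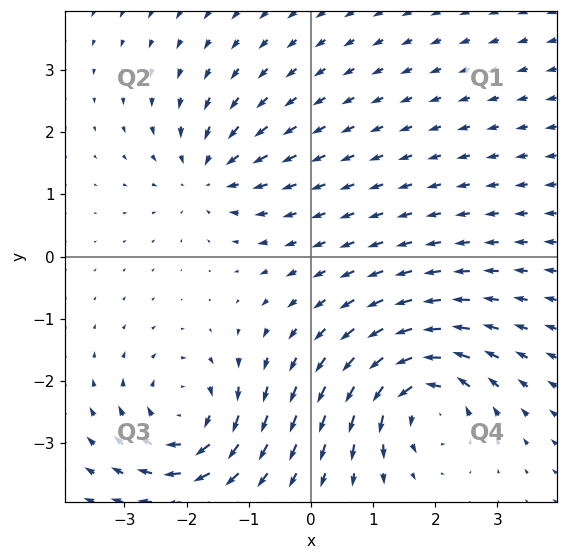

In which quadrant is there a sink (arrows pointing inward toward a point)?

The sink sits at approximately (-1.6, 1.3), which lies in quadrant Q2. The divergence there is about -4, negative as expected for a sink.

Q2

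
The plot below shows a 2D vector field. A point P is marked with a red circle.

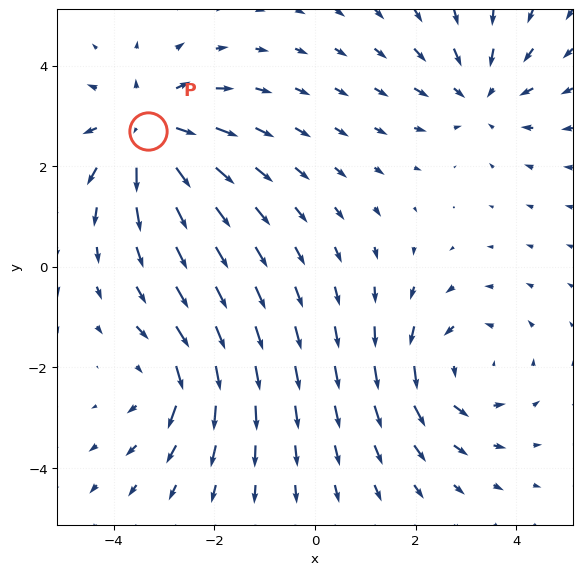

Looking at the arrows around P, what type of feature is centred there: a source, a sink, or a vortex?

source

At P (-3.3, 2.7) the arrows spread outward. Divergence about +4, curl ≈0 — positive divergence with near-zero curl is a source.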